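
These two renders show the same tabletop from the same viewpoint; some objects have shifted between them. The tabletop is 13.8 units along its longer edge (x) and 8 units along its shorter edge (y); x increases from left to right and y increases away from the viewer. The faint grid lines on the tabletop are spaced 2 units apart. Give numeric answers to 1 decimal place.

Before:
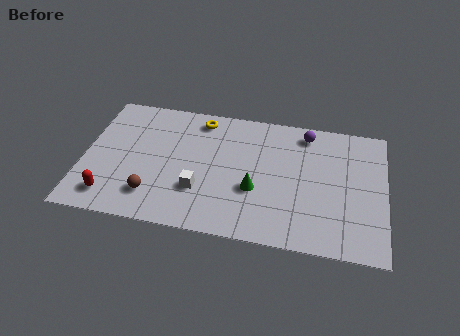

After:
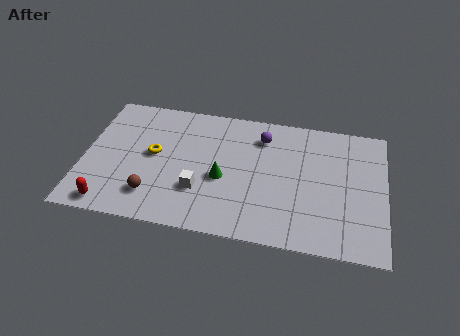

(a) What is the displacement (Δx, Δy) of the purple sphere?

(-2.0, -0.6)

From the two frames, the purple sphere sits at roughly (10.1, 6.9) before and (8.1, 6.3) after.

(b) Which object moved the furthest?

the yellow torus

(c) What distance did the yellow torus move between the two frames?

3.3

From (5.2, 6.9) to (3.2, 4.3), the yellow torus covered √(2.0² + 2.6²) ≈ 3.3 units.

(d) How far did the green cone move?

1.6

The green cone was near (7.9, 3.0) before and (6.4, 3.4) after, so it travelled √(1.5² + 0.4²) ≈ 1.6 units.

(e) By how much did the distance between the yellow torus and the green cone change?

-1.4

The distance was about 4.7 in the first image and 3.3 in the second, so they moved 1.4 units closer together.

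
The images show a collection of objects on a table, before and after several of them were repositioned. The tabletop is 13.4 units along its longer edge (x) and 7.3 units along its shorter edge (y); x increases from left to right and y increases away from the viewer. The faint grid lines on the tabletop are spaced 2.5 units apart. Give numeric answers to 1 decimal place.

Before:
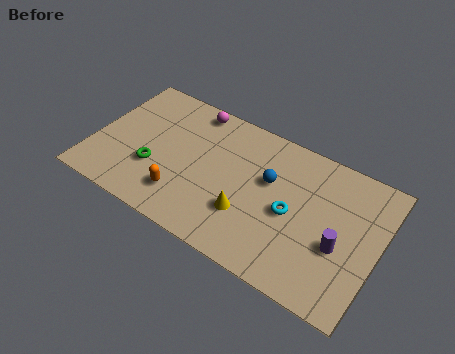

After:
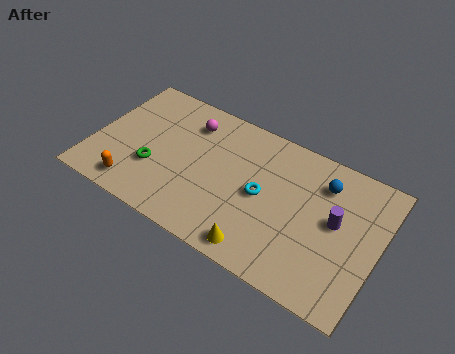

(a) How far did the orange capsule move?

2.3

The orange capsule was near (4.5, 1.7) before and (2.3, 1.1) after, so it travelled √(2.2² + 0.6²) ≈ 2.3 units.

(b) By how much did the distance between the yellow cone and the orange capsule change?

+2.9

The distance was about 3.1 in the first image and 6.0 in the second, so they moved 2.9 units further apart.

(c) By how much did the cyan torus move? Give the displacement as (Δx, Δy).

(-1.4, 0.2)

The cyan torus was at about (9.4, 3.4) and moved to about (8.0, 3.6).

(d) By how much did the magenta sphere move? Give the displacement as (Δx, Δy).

(0.0, -0.8)

The magenta sphere was at about (4.2, 6.5) and moved to about (4.2, 5.7).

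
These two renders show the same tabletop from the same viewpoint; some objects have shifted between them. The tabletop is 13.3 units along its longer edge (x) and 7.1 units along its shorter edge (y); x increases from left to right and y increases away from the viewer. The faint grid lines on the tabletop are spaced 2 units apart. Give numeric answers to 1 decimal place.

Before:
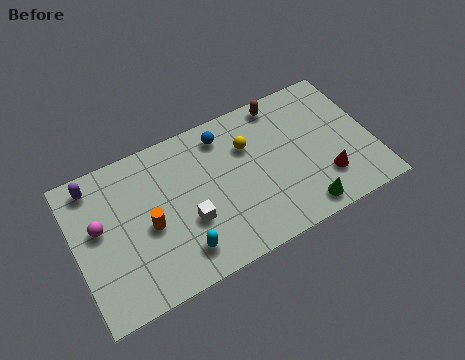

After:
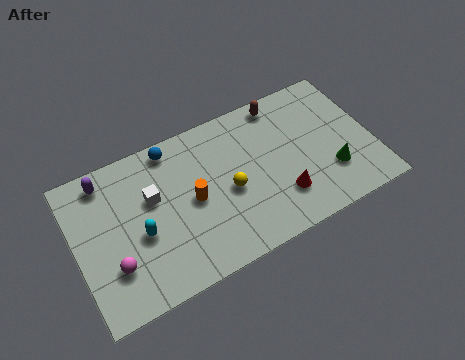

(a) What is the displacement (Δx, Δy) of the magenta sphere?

(0.4, -2.0)

From the two frames, the magenta sphere sits at roughly (1.1, 4.1) before and (1.5, 2.1) after.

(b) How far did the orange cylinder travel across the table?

2.0

From (3.2, 3.2) to (5.2, 3.5), the orange cylinder covered √(2.0² + 0.3²) ≈ 2.0 units.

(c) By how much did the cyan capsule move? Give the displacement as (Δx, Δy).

(-1.6, 1.6)

The cyan capsule started near (4.4, 1.4) and ended near (2.8, 3.0).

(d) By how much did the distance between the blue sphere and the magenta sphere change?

-0.9

They were about 6.1 units apart before and 5.2 after — 0.9 units closer together.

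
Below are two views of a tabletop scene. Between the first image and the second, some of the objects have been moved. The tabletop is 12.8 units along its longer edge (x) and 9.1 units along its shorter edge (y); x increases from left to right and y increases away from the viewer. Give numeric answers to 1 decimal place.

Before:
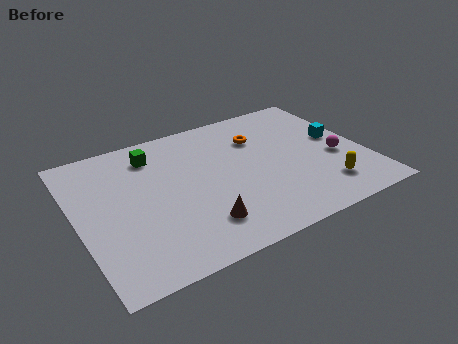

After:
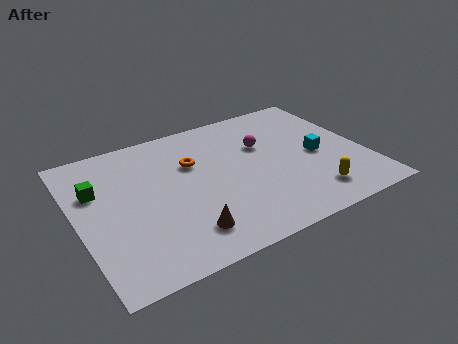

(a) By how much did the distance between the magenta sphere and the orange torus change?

-1.0

Before: roughly 4.2 units apart; after: 3.2. That's 1.0 units closer together.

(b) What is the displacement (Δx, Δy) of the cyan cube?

(-1.1, -0.8)

The cyan cube was at about (11.8, 5.0) and moved to about (10.7, 4.2).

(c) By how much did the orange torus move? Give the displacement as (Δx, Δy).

(-3.1, -0.5)

From the two frames, the orange torus sits at roughly (8.4, 6.5) before and (5.3, 6.0) after.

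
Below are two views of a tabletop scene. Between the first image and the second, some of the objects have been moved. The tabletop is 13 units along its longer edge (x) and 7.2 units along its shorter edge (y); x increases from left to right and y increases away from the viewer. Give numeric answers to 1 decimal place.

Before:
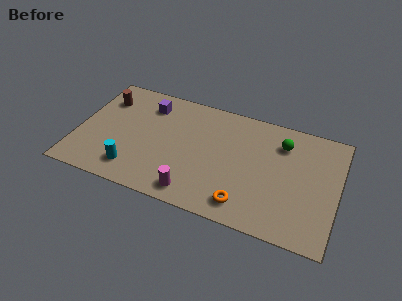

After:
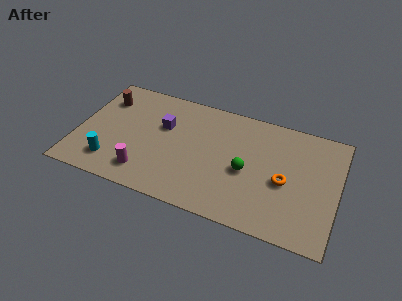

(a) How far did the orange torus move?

2.7

The orange torus moved from about (8.6, 1.2) to (10.4, 3.2), a distance of √(1.8² + 2.0²) ≈ 2.7.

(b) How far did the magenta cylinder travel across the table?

2.5

The magenta cylinder moved from about (6.1, 1.0) to (3.6, 1.4), a distance of √(2.5² + 0.4²) ≈ 2.5.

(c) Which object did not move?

the brown cylinder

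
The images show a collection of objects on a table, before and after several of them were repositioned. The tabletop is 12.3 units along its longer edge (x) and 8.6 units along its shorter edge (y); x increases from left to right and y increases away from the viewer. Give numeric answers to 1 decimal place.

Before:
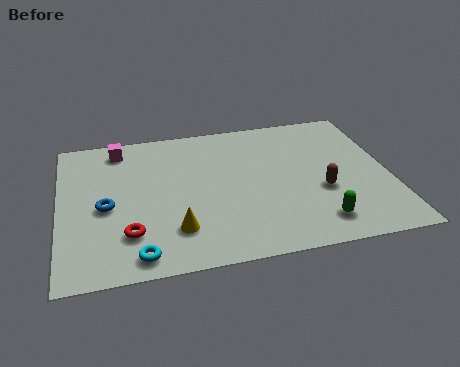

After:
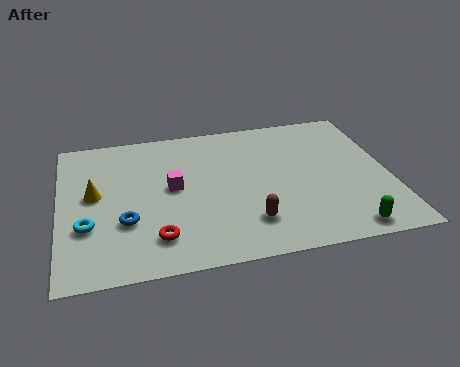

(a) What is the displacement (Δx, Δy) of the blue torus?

(0.7, -1.0)

The blue torus was at about (1.7, 3.9) and moved to about (2.4, 2.9).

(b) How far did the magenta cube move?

3.4

From (2.3, 7.4) to (4.2, 4.6), the magenta cube covered √(1.9² + 2.8²) ≈ 3.4 units.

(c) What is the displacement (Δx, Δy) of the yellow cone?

(-2.9, 2.6)

The yellow cone was at about (4.2, 2.1) and moved to about (1.3, 4.7).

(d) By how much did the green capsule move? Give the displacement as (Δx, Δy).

(1.0, -0.6)

The green capsule was at about (9.4, 1.5) and moved to about (10.4, 0.9).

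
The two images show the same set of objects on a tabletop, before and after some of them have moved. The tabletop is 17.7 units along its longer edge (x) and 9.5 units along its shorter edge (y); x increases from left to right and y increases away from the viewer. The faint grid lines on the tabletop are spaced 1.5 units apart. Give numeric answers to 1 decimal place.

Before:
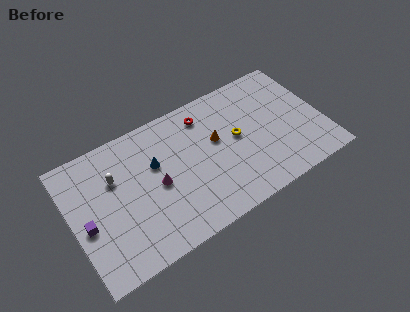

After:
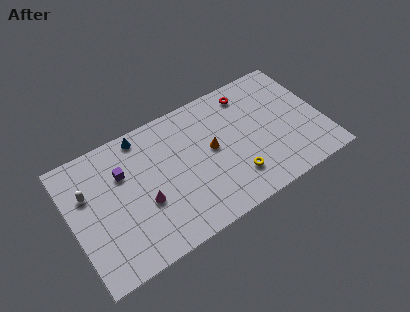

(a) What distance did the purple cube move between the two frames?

3.8

From (0.9, 4.1) to (3.8, 6.5), the purple cube covered √(2.9² + 2.4²) ≈ 3.8 units.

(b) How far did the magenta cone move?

1.3

The magenta cone moved from about (5.9, 4.5) to (4.9, 3.7), a distance of √(1.0² + 0.8²) ≈ 1.3.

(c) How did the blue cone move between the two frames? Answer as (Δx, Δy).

(-0.6, 2.5)

From the two frames, the blue cone sits at roughly (6.0, 6.0) before and (5.4, 8.5) after.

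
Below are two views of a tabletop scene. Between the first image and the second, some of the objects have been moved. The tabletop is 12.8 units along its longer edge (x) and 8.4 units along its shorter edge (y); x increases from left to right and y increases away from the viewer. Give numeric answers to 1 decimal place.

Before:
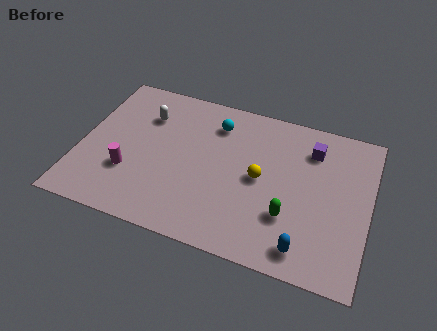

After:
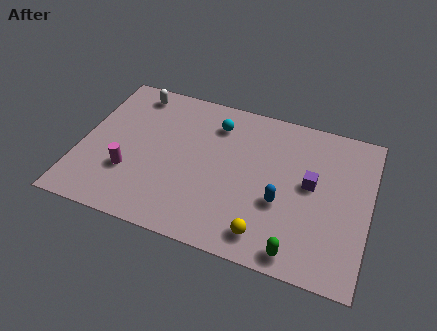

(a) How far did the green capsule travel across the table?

1.8

The green capsule moved from about (9.4, 2.6) to (9.9, 0.9), a distance of √(0.5² + 1.7²) ≈ 1.8.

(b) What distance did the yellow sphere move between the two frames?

2.9

The yellow sphere moved from about (8.0, 4.2) to (8.5, 1.3), a distance of √(0.5² + 2.9²) ≈ 2.9.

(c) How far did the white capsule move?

1.4

The white capsule moved from about (2.7, 6.1) to (2.0, 7.3), a distance of √(0.7² + 1.2²) ≈ 1.4.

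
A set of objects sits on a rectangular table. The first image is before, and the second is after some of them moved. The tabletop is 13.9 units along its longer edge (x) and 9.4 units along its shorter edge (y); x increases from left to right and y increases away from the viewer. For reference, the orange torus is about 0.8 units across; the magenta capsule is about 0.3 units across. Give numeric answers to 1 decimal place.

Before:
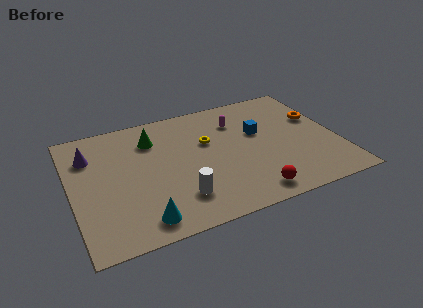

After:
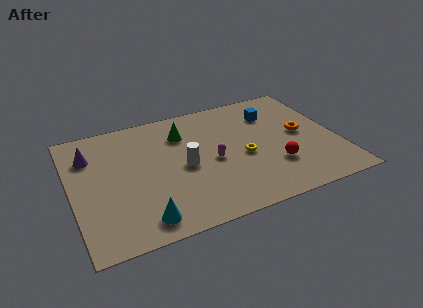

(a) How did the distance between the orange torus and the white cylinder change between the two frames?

-2.3

The distance was about 8.6 in the first image and 6.3 in the second, so they moved 2.3 units closer together.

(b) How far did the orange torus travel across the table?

1.4

From (13.1, 5.9) to (12.1, 4.9), the orange torus covered √(1.0² + 1.0²) ≈ 1.4 units.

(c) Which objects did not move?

the cyan cone and the purple cone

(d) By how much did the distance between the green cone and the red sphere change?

-1.3

Before: roughly 7.4 units apart; after: 6.1. That's 1.3 units closer together.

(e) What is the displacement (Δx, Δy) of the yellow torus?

(1.7, -1.8)

The yellow torus started near (7.2, 5.9) and ended near (8.9, 4.1).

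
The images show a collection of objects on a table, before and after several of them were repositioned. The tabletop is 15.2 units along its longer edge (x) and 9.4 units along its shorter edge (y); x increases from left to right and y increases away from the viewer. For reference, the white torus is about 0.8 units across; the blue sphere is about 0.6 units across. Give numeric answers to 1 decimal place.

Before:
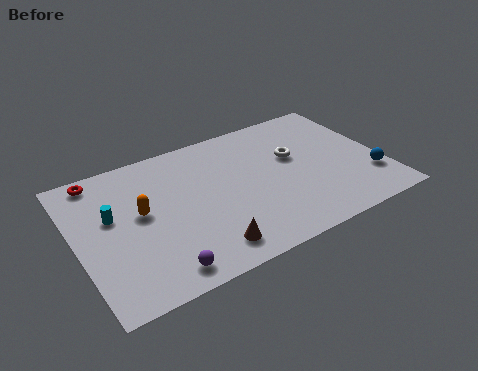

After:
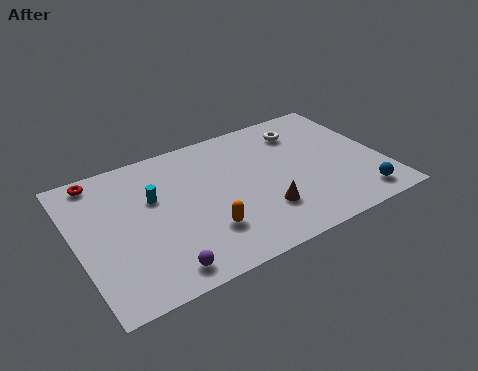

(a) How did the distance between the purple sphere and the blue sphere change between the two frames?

-0.9

The distance was about 10.9 in the first image and 10.0 in the second, so they moved 0.9 units closer together.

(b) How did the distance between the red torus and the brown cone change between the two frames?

+1.2

The distance was about 8.2 in the first image and 9.4 in the second, so they moved 1.2 units further apart.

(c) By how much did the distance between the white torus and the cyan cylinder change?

-1.3

The distance was about 9.2 in the first image and 7.9 in the second, so they moved 1.3 units closer together.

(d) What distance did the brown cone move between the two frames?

3.2

From (5.9, 1.5) to (8.9, 2.6), the brown cone covered √(3.0² + 1.1²) ≈ 3.2 units.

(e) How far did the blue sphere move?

1.4

The blue sphere was near (14.4, 2.6) before and (13.6, 1.4) after, so it travelled √(0.8² + 1.2²) ≈ 1.4 units.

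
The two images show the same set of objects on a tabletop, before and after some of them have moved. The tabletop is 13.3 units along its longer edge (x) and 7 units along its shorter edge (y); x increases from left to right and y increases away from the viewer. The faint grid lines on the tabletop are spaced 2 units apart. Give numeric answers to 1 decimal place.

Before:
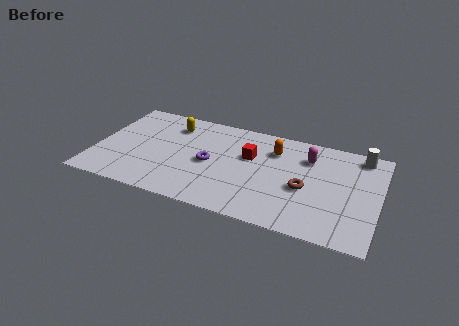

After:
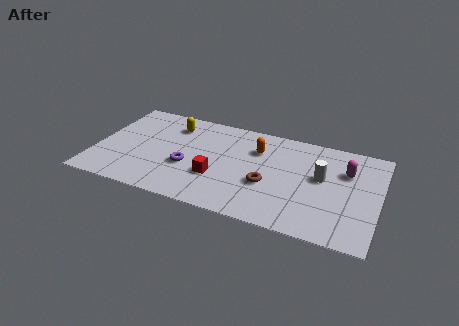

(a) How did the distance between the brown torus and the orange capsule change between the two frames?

-0.3

The distance was about 2.7 in the first image and 2.4 in the second, so they moved 0.3 units closer together.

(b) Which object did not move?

the yellow capsule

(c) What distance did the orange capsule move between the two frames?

0.8

The orange capsule was near (8.3, 5.2) before and (7.5, 5.0) after, so it travelled √(0.8² + 0.2²) ≈ 0.8 units.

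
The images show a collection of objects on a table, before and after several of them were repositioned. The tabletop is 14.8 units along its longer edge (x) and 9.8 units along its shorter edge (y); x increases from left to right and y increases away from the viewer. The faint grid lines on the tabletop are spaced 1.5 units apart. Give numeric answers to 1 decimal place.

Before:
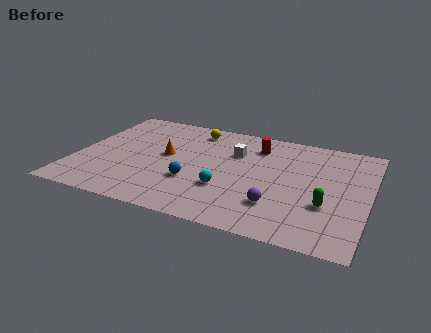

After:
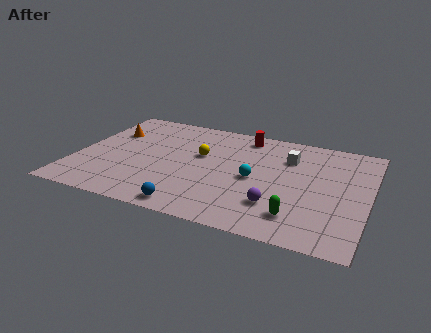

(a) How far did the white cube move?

2.7

The white cube moved from about (7.9, 6.7) to (10.6, 7.1), a distance of √(2.7² + 0.4²) ≈ 2.7.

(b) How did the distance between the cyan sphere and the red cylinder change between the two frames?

-0.6

Before: roughly 4.6 units apart; after: 4.0. That's 0.6 units closer together.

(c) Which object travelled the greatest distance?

the orange cone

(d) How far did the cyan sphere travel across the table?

1.9

The cyan sphere moved from about (7.8, 3.2) to (9.1, 4.6), a distance of √(1.3² + 1.4²) ≈ 1.9.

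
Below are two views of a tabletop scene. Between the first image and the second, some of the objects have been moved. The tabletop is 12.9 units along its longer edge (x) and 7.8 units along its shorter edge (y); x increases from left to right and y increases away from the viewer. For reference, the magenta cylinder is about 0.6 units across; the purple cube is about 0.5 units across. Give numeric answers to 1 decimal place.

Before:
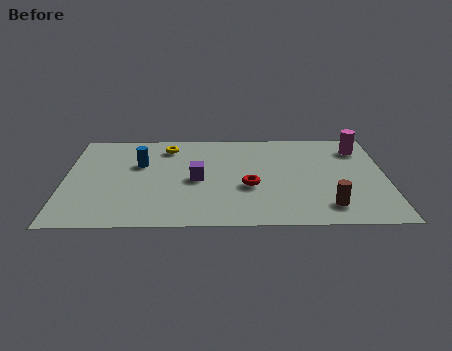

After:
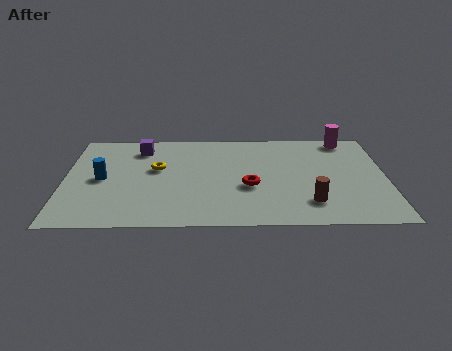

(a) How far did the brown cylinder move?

0.8

The brown cylinder moved from about (10.5, 1.5) to (9.8, 1.8), a distance of √(0.7² + 0.3²) ≈ 0.8.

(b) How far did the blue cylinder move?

1.9

The blue cylinder was near (3.0, 5.0) before and (1.5, 3.8) after, so it travelled √(1.5² + 1.2²) ≈ 1.9 units.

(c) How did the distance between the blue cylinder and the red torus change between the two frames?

+1.1

Before: roughly 4.8 units apart; after: 5.9. That's 1.1 units further apart.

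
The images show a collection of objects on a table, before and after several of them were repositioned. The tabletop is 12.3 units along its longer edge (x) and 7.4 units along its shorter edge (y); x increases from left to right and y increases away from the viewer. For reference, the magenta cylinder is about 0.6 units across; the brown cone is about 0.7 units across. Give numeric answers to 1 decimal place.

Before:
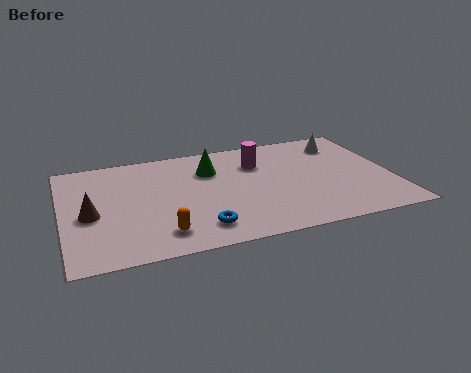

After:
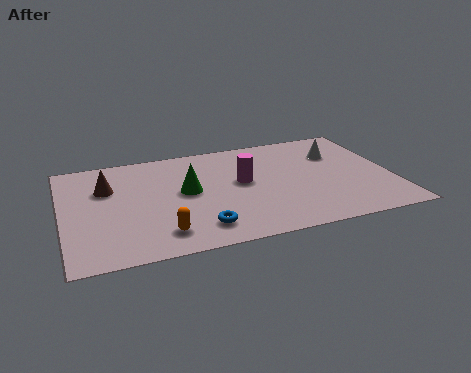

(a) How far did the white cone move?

0.8

The white cone moved from about (10.7, 5.9) to (10.4, 5.2), a distance of √(0.3² + 0.7²) ≈ 0.8.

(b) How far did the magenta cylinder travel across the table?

1.4

The magenta cylinder was near (7.4, 5.3) before and (6.7, 4.1) after, so it travelled √(0.7² + 1.2²) ≈ 1.4 units.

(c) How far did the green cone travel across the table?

1.6

The green cone was near (5.6, 5.3) before and (4.6, 4.0) after, so it travelled √(1.0² + 1.3²) ≈ 1.6 units.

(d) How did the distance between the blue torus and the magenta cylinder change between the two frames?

-1.4

Before: roughly 4.6 units apart; after: 3.2. That's 1.4 units closer together.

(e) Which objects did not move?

the orange capsule and the blue torus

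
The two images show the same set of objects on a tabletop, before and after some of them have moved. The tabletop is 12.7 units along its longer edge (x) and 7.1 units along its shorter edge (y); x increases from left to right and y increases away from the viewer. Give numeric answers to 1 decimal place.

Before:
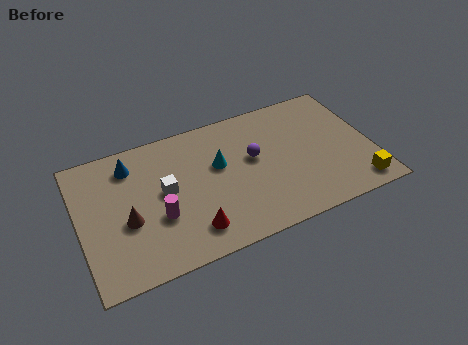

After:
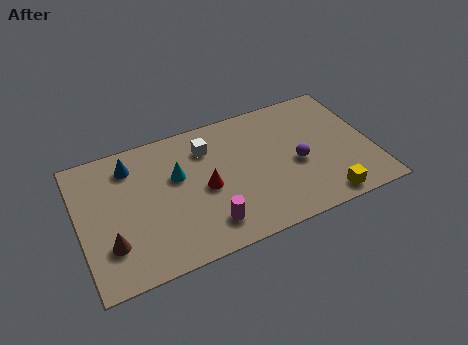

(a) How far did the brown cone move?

1.2

From (2.0, 2.9) to (1.2, 2.0), the brown cone covered √(0.8² + 0.9²) ≈ 1.2 units.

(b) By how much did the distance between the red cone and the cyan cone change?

-1.7

They were about 3.3 units apart before and 1.6 after — 1.7 units closer together.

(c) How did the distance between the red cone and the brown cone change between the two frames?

+1.4

They were about 3.0 units apart before and 4.4 after — 1.4 units further apart.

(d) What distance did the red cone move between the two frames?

2.1

The red cone moved from about (4.6, 1.4) to (5.4, 3.3), a distance of √(0.8² + 1.9²) ≈ 2.1.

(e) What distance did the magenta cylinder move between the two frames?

2.3

The magenta cylinder was near (3.3, 2.6) before and (5.3, 1.4) after, so it travelled √(2.0² + 1.2²) ≈ 2.3 units.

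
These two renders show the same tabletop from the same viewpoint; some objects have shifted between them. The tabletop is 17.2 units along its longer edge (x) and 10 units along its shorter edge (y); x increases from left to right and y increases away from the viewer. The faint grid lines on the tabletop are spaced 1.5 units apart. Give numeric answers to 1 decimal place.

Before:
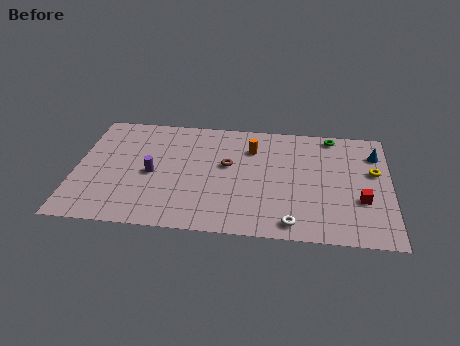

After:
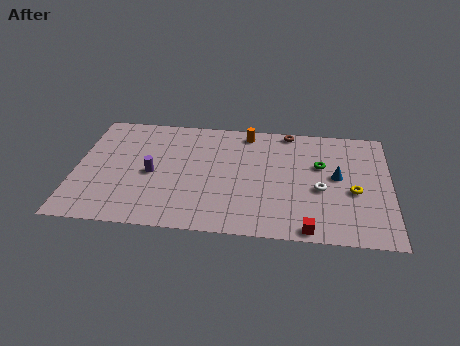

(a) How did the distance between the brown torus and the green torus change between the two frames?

-3.1

The distance was about 6.5 in the first image and 3.4 in the second, so they moved 3.1 units closer together.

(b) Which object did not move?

the purple cylinder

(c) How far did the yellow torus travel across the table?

2.1

The yellow torus was near (16.3, 6.0) before and (15.2, 4.2) after, so it travelled √(1.1² + 1.8²) ≈ 2.1 units.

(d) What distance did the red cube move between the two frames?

3.9

From (15.6, 3.5) to (12.8, 0.8), the red cube covered √(2.8² + 2.7²) ≈ 3.9 units.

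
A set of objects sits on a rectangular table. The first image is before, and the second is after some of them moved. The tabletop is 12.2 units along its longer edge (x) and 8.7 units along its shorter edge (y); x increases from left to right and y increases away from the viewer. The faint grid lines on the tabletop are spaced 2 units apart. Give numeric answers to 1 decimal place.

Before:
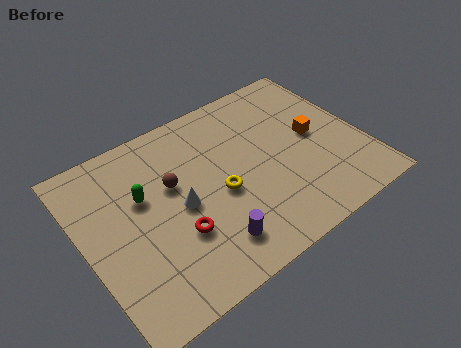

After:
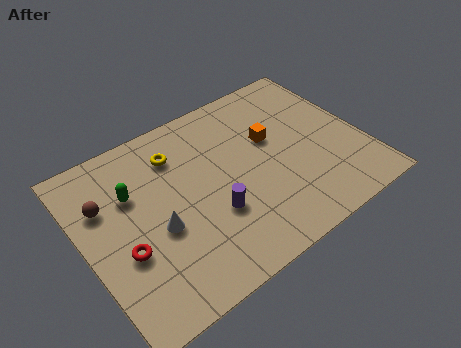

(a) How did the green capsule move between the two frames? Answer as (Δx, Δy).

(-0.4, 0.4)

The green capsule started near (2.7, 5.4) and ended near (2.3, 5.8).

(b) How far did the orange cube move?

2.0

From (10.2, 4.5) to (8.4, 5.3), the orange cube covered √(1.8² + 0.8²) ≈ 2.0 units.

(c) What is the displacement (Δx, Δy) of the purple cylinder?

(0.4, 1.3)

The purple cylinder was at about (4.9, 1.7) and moved to about (5.3, 3.0).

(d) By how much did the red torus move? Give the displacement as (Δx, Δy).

(-2.2, 0.4)

The red torus started near (3.7, 2.9) and ended near (1.5, 3.3).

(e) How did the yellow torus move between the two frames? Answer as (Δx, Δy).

(-1.4, 2.9)

From the two frames, the yellow torus sits at roughly (5.8, 3.8) before and (4.4, 6.7) after.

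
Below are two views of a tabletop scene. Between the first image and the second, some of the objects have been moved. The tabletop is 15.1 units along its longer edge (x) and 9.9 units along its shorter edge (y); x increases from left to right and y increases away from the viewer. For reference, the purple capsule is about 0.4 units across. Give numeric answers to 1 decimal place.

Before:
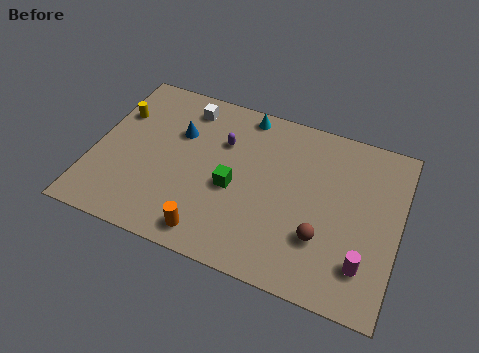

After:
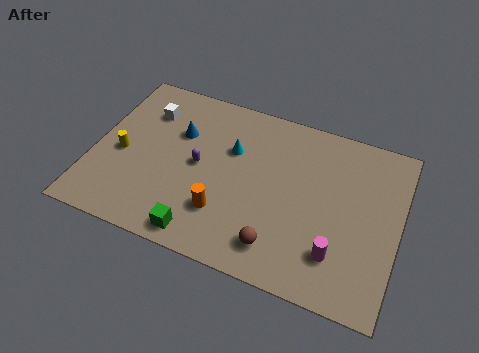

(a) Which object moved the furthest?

the green cube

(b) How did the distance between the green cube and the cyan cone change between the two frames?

+0.9

They were about 4.6 units apart before and 5.5 after — 0.9 units further apart.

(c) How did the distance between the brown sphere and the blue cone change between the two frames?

-1.0

The distance was about 8.3 in the first image and 7.3 in the second, so they moved 1.0 units closer together.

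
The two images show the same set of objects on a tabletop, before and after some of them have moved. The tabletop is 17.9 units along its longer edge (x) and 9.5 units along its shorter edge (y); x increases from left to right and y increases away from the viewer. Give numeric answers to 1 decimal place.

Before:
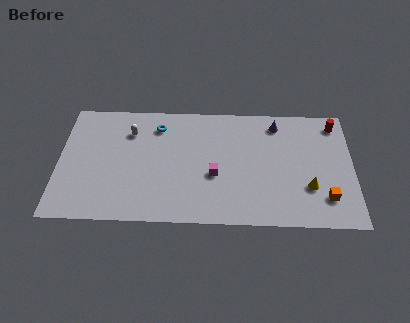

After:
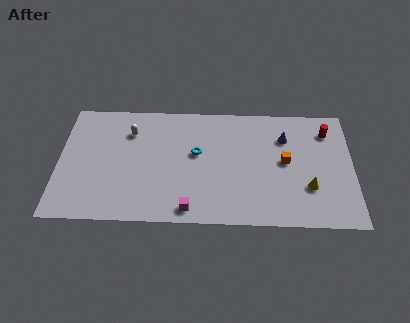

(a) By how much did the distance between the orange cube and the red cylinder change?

-2.3

Before: roughly 5.9 units apart; after: 3.6. That's 2.3 units closer together.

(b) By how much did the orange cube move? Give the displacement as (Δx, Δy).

(-2.4, 2.8)

The orange cube started near (16.2, 2.2) and ended near (13.8, 5.0).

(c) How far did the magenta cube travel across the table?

3.1

The magenta cube was near (9.5, 3.8) before and (8.0, 1.1) after, so it travelled √(1.5² + 2.7²) ≈ 3.1 units.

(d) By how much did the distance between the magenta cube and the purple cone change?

+2.5

Before: roughly 5.7 units apart; after: 8.2. That's 2.5 units further apart.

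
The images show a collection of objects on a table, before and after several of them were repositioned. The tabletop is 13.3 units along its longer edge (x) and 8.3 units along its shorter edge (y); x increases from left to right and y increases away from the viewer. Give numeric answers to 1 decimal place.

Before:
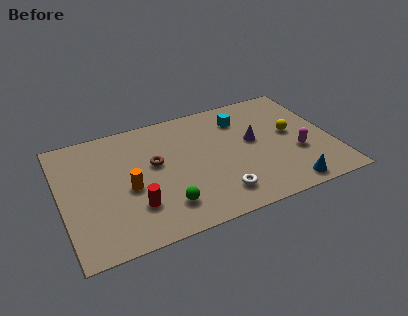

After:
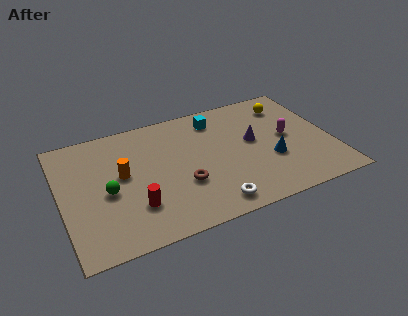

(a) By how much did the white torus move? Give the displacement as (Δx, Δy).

(-0.4, -0.5)

The white torus started near (7.4, 1.6) and ended near (7.0, 1.1).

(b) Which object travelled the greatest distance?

the green sphere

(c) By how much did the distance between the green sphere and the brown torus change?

+0.7

Before: roughly 3.0 units apart; after: 3.7. That's 0.7 units further apart.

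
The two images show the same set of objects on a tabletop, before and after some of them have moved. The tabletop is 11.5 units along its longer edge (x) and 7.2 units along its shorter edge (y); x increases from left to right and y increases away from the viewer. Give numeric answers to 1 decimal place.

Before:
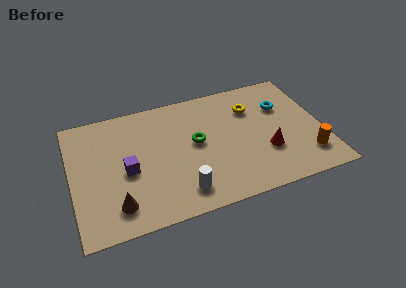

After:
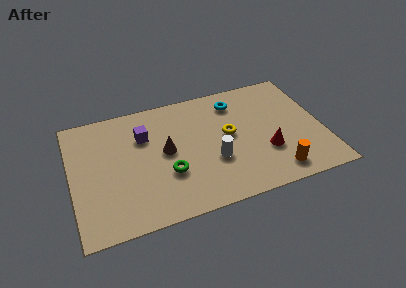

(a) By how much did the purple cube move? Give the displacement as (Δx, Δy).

(0.9, 1.8)

The purple cube was at about (2.5, 3.2) and moved to about (3.4, 5.0).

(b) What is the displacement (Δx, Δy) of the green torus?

(-1.4, -1.4)

The green torus started near (5.7, 3.9) and ended near (4.3, 2.5).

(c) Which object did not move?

the red cone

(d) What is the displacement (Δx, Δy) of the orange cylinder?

(-1.5, -0.5)

The orange cylinder started near (10.6, 1.6) and ended near (9.1, 1.1).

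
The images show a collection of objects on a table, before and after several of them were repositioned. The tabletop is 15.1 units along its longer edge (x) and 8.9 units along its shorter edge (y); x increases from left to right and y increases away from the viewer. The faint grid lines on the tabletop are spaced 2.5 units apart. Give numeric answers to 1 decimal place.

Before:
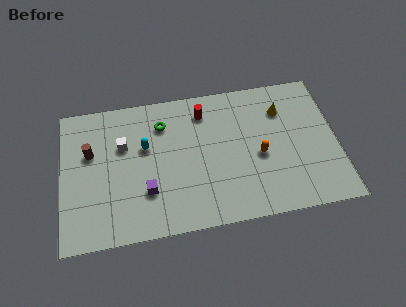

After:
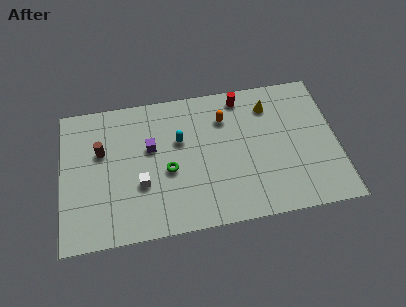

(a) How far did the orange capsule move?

3.2

From (10.8, 3.9) to (9.0, 6.6), the orange capsule covered √(1.8² + 2.7²) ≈ 3.2 units.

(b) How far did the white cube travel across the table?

2.8

The white cube was near (3.4, 5.8) before and (4.3, 3.2) after, so it travelled √(0.9² + 2.6²) ≈ 2.8 units.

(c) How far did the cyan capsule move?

1.9

The cyan capsule moved from about (4.6, 5.5) to (6.5, 5.6), a distance of √(1.9² + 0.1²) ≈ 1.9.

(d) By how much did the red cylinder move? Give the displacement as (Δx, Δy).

(2.1, 0.6)

The red cylinder started near (7.9, 7.2) and ended near (10.0, 7.8).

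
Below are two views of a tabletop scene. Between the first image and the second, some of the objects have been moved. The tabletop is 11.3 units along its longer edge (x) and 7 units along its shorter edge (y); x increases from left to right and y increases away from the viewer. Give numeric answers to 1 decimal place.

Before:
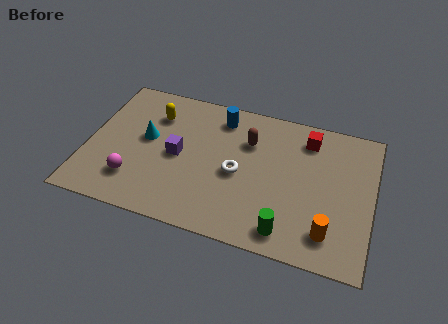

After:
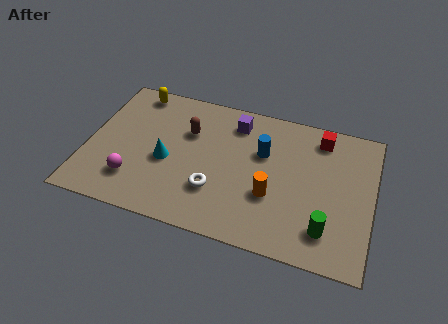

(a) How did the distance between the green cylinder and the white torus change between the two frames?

+1.4

They were about 3.0 units apart before and 4.4 after — 1.4 units further apart.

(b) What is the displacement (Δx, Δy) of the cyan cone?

(0.9, -0.9)

The cyan cone was at about (2.3, 3.9) and moved to about (3.2, 3.0).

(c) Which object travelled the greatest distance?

the purple cube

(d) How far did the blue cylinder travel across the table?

2.2

The blue cylinder moved from about (5.1, 5.8) to (6.9, 4.5), a distance of √(1.8² + 1.3²) ≈ 2.2.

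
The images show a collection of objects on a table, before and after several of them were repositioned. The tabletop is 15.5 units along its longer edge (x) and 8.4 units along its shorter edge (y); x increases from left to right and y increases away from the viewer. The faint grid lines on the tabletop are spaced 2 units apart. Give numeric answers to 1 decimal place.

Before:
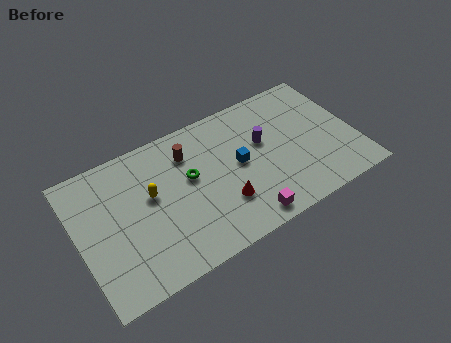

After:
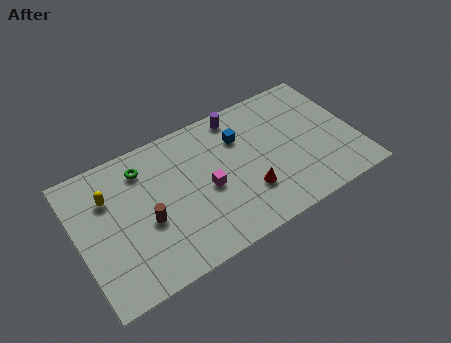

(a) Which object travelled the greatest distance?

the brown cylinder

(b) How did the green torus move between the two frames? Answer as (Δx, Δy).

(-2.4, 1.8)

The green torus was at about (6.3, 4.9) and moved to about (3.9, 6.7).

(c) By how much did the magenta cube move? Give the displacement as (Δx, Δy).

(-1.7, 2.8)

The magenta cube started near (8.8, 1.0) and ended near (7.1, 3.8).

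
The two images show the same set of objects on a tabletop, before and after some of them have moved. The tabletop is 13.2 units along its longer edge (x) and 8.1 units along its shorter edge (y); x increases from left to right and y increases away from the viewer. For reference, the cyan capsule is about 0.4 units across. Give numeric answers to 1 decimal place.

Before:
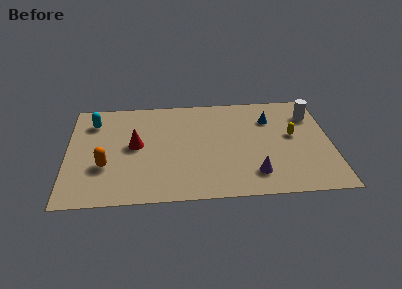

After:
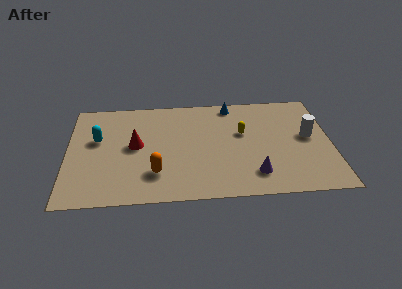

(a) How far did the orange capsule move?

2.6

The orange capsule moved from about (1.9, 2.8) to (4.4, 2.1), a distance of √(2.5² + 0.7²) ≈ 2.6.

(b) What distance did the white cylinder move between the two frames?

1.7

From (12.3, 6.1) to (12.1, 4.4), the white cylinder covered √(0.2² + 1.7²) ≈ 1.7 units.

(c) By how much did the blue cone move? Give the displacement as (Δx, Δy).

(-1.9, 1.3)

From the two frames, the blue cone sits at roughly (10.2, 5.9) before and (8.3, 7.2) after.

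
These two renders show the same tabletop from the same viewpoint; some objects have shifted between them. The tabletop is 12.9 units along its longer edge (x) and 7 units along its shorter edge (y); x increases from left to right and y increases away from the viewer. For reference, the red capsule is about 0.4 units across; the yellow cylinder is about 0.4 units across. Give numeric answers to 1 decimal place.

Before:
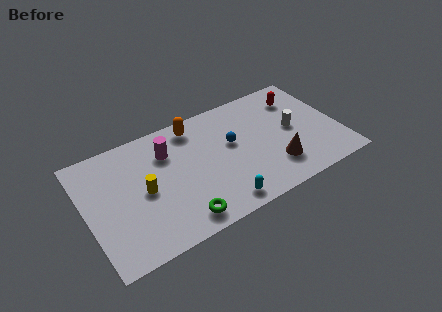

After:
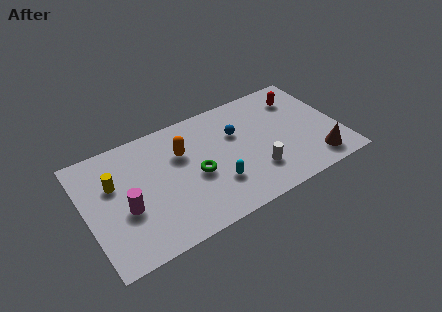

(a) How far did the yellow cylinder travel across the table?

1.8

From (2.9, 3.4) to (1.5, 4.5), the yellow cylinder covered √(1.4² + 1.1²) ≈ 1.8 units.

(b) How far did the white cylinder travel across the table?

2.8

The white cylinder was near (10.6, 3.6) before and (8.4, 1.9) after, so it travelled √(2.2² + 1.7²) ≈ 2.8 units.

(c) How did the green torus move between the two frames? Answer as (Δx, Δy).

(1.1, 2.1)

The green torus started near (4.4, 1.0) and ended near (5.5, 3.1).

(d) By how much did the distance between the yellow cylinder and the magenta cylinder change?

-0.5

They were about 2.2 units apart before and 1.7 after — 0.5 units closer together.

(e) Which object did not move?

the red capsule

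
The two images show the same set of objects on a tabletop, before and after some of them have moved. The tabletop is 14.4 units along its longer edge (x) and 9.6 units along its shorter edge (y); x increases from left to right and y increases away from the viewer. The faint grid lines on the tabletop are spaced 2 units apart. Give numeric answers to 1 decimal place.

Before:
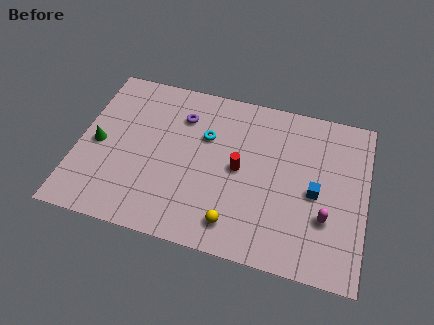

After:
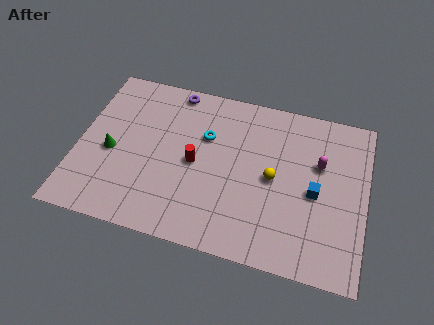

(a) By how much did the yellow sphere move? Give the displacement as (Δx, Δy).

(1.7, 3.1)

From the two frames, the yellow sphere sits at roughly (8.1, 1.6) before and (9.8, 4.7) after.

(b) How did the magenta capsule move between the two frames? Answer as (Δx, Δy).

(-0.5, 3.0)

From the two frames, the magenta capsule sits at roughly (12.5, 3.1) before and (12.0, 6.1) after.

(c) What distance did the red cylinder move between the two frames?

2.2

From (8.1, 4.8) to (5.9, 4.6), the red cylinder covered √(2.2² + 0.2²) ≈ 2.2 units.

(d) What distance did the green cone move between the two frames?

0.8

The green cone moved from about (1.0, 4.5) to (1.7, 4.2), a distance of √(0.7² + 0.3²) ≈ 0.8.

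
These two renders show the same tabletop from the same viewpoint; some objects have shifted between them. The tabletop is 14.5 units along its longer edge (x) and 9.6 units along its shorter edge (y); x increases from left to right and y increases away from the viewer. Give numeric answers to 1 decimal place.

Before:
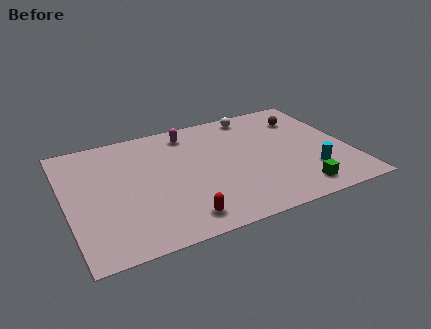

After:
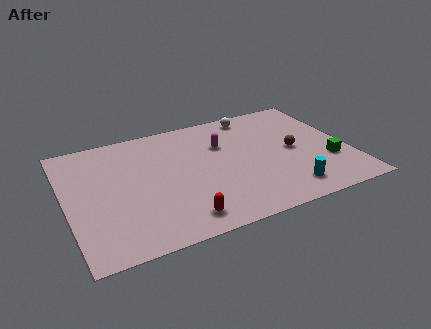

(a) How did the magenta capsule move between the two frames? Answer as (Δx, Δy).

(1.6, -1.6)

From the two frames, the magenta capsule sits at roughly (6.6, 8.1) before and (8.2, 6.5) after.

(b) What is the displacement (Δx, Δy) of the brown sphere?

(-0.9, -2.6)

From the two frames, the brown sphere sits at roughly (12.6, 7.3) before and (11.7, 4.7) after.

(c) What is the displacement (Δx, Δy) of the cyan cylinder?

(-1.4, -1.0)

The cyan cylinder was at about (12.3, 2.6) and moved to about (10.9, 1.6).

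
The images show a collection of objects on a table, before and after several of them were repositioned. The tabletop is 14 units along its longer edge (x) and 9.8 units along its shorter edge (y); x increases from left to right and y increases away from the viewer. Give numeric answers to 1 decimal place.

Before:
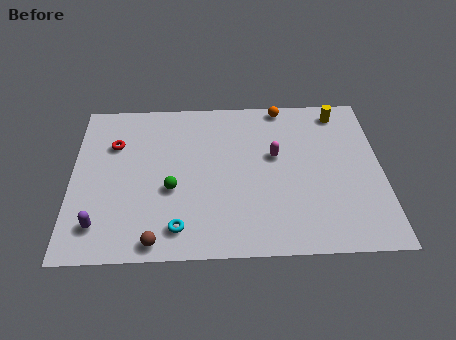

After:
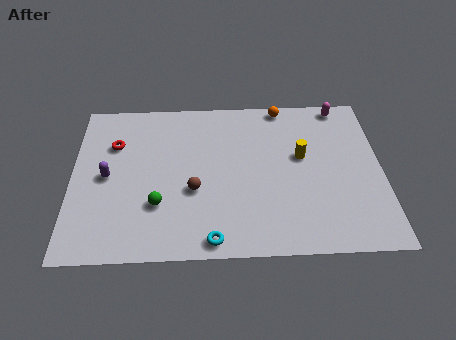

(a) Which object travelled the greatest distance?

the magenta capsule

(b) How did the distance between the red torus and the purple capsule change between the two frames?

-2.9

Before: roughly 4.9 units apart; after: 2.0. That's 2.9 units closer together.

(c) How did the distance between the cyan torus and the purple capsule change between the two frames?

+2.6

The distance was about 3.5 in the first image and 6.1 in the second, so they moved 2.6 units further apart.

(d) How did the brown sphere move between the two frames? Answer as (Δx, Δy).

(1.7, 2.9)

The brown sphere started near (3.8, 0.9) and ended near (5.5, 3.8).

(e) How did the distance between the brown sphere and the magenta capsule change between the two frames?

+1.2

They were about 7.3 units apart before and 8.5 after — 1.2 units further apart.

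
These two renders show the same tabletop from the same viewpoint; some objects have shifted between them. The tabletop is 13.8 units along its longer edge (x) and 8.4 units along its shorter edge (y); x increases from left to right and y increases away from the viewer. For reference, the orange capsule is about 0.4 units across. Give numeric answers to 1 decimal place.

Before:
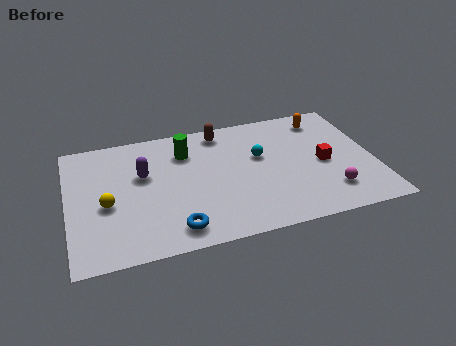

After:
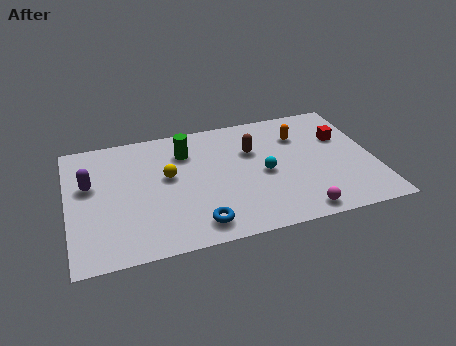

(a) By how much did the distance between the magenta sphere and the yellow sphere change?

-3.2

Before: roughly 10.0 units apart; after: 6.8. That's 3.2 units closer together.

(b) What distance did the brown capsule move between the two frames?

2.1

The brown capsule moved from about (7.1, 7.3) to (8.4, 5.6), a distance of √(1.3² + 1.7²) ≈ 2.1.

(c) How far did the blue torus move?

1.0

The blue torus moved from about (4.6, 1.3) to (5.6, 1.3), a distance of √(1.0² + 0.0²) ≈ 1.0.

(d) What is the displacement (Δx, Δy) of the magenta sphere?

(-1.5, -1.0)

The magenta sphere was at about (11.6, 1.9) and moved to about (10.1, 0.9).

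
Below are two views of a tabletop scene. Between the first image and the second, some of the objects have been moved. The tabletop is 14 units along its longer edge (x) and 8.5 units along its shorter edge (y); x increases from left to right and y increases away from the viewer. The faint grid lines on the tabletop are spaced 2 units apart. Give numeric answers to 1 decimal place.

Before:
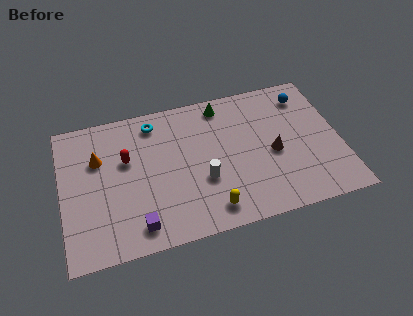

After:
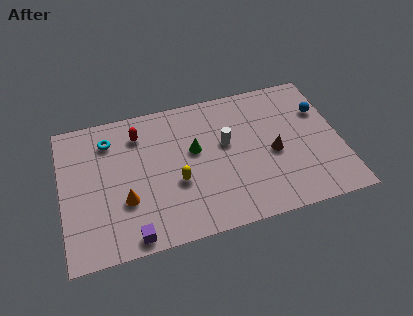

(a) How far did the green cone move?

2.9

The green cone was near (8.3, 7.4) before and (6.7, 5.0) after, so it travelled √(1.6² + 2.4²) ≈ 2.9 units.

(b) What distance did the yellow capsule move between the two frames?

2.5

The yellow capsule moved from about (7.2, 1.3) to (5.7, 3.3), a distance of √(1.5² + 2.0²) ≈ 2.5.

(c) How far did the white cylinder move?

2.3

The white cylinder moved from about (7.0, 3.1) to (8.3, 5.0), a distance of √(1.3² + 1.9²) ≈ 2.3.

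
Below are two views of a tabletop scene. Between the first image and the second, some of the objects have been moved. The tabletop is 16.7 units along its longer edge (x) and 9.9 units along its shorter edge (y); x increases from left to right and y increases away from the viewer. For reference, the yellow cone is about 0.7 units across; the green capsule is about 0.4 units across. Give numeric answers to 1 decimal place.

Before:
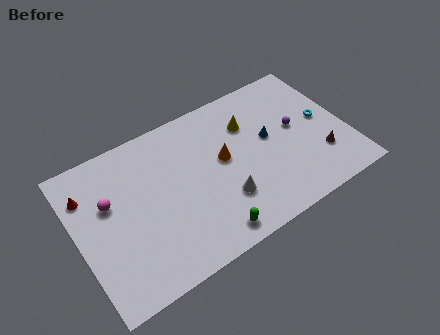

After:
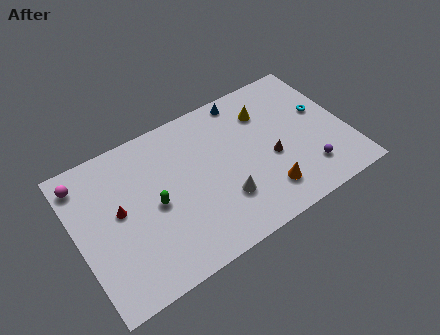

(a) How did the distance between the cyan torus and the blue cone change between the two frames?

+2.0

They were about 3.4 units apart before and 5.4 after — 2.0 units further apart.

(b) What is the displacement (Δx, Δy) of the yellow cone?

(1.1, 0.3)

The yellow cone was at about (11.0, 7.1) and moved to about (12.1, 7.4).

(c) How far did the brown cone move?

3.2

The brown cone moved from about (14.8, 2.8) to (11.9, 4.1), a distance of √(2.9² + 1.3²) ≈ 3.2.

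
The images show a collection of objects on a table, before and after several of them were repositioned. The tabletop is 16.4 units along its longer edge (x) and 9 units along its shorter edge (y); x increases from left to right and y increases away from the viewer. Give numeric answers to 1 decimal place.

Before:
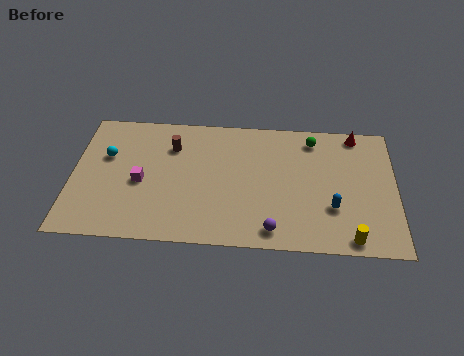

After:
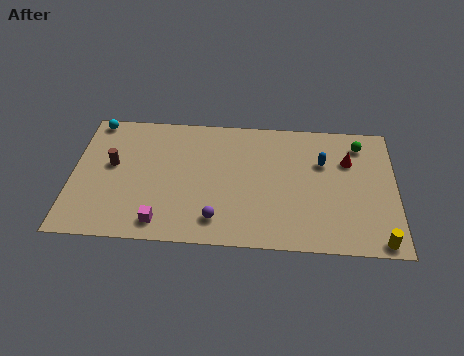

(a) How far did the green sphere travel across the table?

2.4

The green sphere moved from about (12.2, 7.6) to (14.6, 7.4), a distance of √(2.4² + 0.2²) ≈ 2.4.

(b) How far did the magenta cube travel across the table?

2.9

The magenta cube moved from about (3.5, 4.0) to (4.6, 1.3), a distance of √(1.1² + 2.7²) ≈ 2.9.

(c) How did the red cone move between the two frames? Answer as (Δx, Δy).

(-0.4, -1.9)

The red cone started near (14.4, 8.1) and ended near (14.0, 6.2).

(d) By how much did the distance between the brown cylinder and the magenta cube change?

+1.6

Before: roughly 3.0 units apart; after: 4.6. That's 1.6 units further apart.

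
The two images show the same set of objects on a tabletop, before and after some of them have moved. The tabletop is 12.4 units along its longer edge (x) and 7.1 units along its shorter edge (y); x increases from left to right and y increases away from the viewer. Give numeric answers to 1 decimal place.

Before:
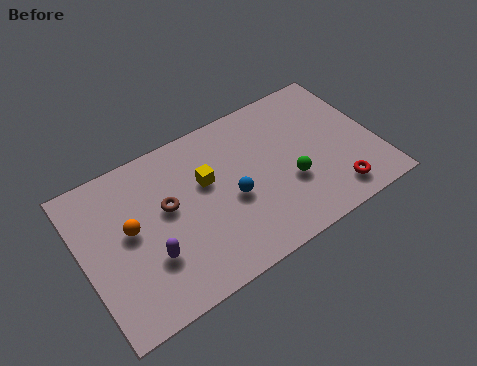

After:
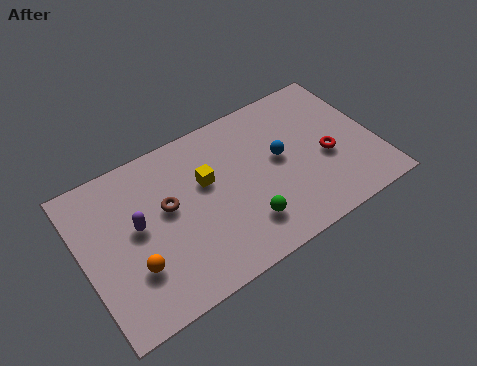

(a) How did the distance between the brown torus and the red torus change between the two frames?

-0.5

They were about 7.3 units apart before and 6.8 after — 0.5 units closer together.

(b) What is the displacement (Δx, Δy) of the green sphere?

(-2.1, -0.9)

The green sphere was at about (8.6, 2.6) and moved to about (6.5, 1.7).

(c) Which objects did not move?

the brown torus and the yellow cube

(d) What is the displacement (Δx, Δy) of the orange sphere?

(-0.1, -1.7)

The orange sphere started near (2.0, 3.9) and ended near (1.9, 2.2).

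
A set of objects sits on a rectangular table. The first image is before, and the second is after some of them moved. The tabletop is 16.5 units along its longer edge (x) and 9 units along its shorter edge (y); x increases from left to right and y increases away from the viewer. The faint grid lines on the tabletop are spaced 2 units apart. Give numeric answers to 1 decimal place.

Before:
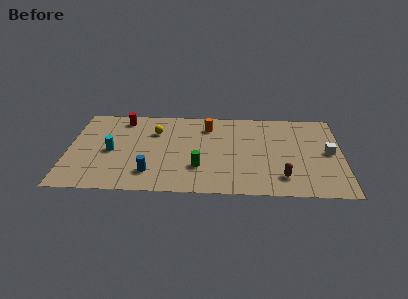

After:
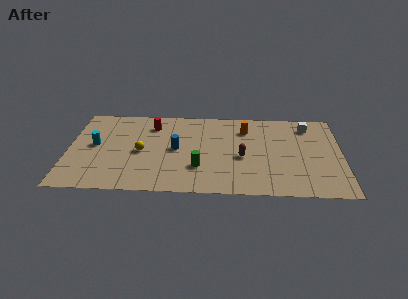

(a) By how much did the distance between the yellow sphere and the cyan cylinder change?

-0.5

The distance was about 3.4 in the first image and 2.9 in the second, so they moved 0.5 units closer together.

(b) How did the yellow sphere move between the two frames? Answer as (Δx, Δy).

(-0.8, -2.2)

The yellow sphere started near (5.2, 6.4) and ended near (4.4, 4.2).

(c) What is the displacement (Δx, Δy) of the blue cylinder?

(1.5, 2.6)

From the two frames, the blue cylinder sits at roughly (5.0, 2.0) before and (6.5, 4.6) after.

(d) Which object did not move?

the green cylinder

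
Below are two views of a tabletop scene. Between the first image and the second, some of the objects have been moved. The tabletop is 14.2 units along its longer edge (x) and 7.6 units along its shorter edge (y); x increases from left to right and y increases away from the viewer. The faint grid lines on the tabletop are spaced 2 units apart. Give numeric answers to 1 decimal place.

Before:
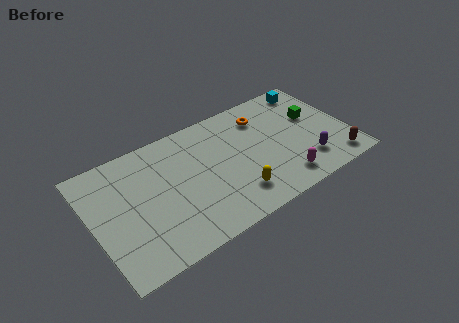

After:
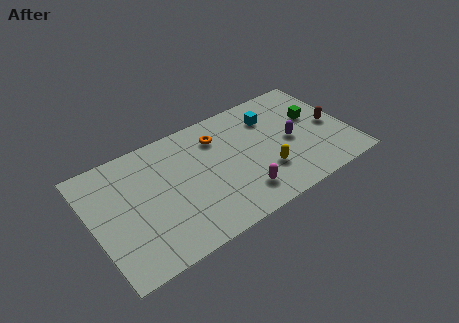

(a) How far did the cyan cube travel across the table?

2.8

From (12.8, 6.6) to (10.2, 5.7), the cyan cube covered √(2.6² + 0.9²) ≈ 2.8 units.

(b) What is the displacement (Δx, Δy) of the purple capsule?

(-0.6, 1.8)

The purple capsule was at about (11.6, 1.8) and moved to about (11.0, 3.6).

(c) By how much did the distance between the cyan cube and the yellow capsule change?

-3.7

They were about 7.2 units apart before and 3.5 after — 3.7 units closer together.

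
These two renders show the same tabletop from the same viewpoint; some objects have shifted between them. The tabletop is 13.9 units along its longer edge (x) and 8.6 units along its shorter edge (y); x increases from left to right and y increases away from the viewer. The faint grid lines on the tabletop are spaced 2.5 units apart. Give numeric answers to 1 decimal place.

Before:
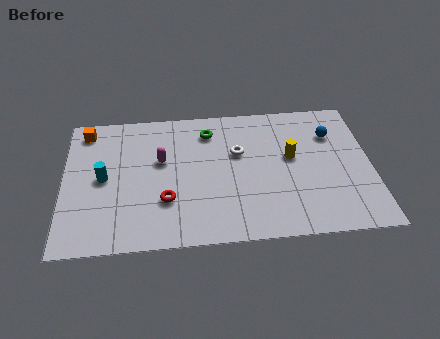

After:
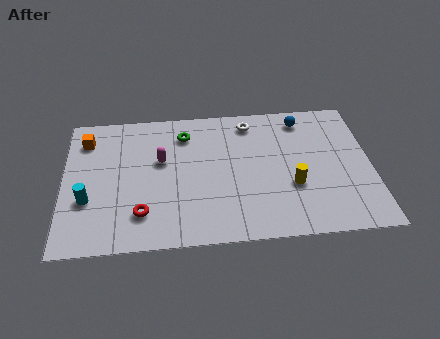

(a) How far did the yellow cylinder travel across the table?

1.8

From (10.3, 4.9) to (10.3, 3.1), the yellow cylinder covered √(0.0² + 1.8²) ≈ 1.8 units.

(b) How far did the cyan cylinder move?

1.5

From (1.8, 4.3) to (1.1, 3.0), the cyan cylinder covered √(0.7² + 1.3²) ≈ 1.5 units.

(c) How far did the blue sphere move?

1.7

The blue sphere moved from about (12.2, 6.2) to (10.9, 7.3), a distance of √(1.3² + 1.1²) ≈ 1.7.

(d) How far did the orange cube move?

0.6

From (1.0, 7.4) to (1.0, 6.8), the orange cube covered √(0.0² + 0.6²) ≈ 0.6 units.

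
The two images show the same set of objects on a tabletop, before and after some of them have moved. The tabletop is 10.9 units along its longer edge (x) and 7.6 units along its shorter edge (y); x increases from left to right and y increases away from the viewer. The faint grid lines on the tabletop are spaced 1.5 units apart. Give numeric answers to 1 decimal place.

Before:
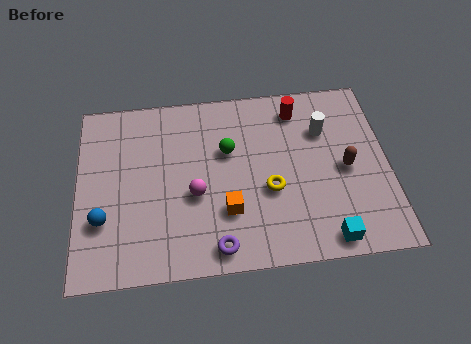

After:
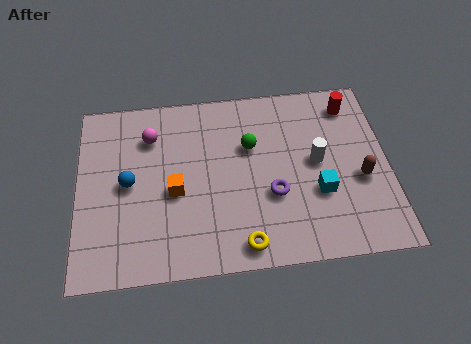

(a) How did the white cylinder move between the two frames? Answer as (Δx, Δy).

(-0.3, -1.3)

The white cylinder started near (8.7, 5.3) and ended near (8.4, 4.0).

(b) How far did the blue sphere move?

1.7

From (0.9, 2.4) to (1.8, 3.8), the blue sphere covered √(0.9² + 1.4²) ≈ 1.7 units.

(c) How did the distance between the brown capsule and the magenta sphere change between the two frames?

+2.4

Before: roughly 5.3 units apart; after: 7.7. That's 2.4 units further apart.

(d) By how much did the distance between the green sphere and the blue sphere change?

-0.6

The distance was about 5.0 in the first image and 4.4 in the second, so they moved 0.6 units closer together.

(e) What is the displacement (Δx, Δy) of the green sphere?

(0.8, 0.1)

The green sphere was at about (5.3, 4.8) and moved to about (6.1, 4.9).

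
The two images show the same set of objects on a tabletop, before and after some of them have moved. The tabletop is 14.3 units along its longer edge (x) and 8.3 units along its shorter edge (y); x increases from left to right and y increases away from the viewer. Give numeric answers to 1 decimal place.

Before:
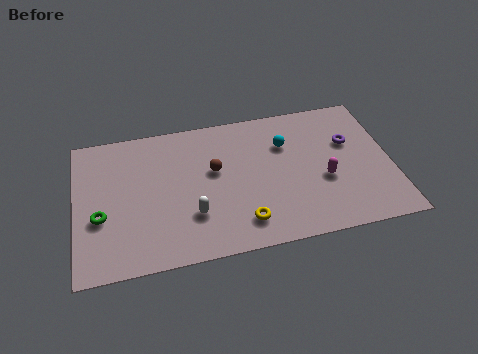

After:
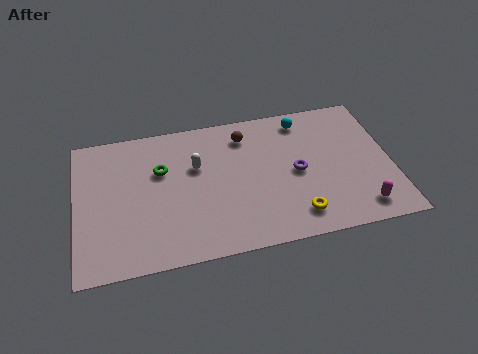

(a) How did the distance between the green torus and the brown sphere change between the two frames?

-1.4

They were about 5.5 units apart before and 4.1 after — 1.4 units closer together.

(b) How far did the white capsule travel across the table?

2.8

The white capsule moved from about (5.2, 2.5) to (5.5, 5.3), a distance of √(0.3² + 2.8²) ≈ 2.8.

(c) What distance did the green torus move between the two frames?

3.6

The green torus moved from about (1.1, 3.2) to (3.9, 5.4), a distance of √(2.8² + 2.2²) ≈ 3.6.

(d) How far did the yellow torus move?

2.4

From (7.4, 1.6) to (9.8, 1.5), the yellow torus covered √(2.4² + 0.1²) ≈ 2.4 units.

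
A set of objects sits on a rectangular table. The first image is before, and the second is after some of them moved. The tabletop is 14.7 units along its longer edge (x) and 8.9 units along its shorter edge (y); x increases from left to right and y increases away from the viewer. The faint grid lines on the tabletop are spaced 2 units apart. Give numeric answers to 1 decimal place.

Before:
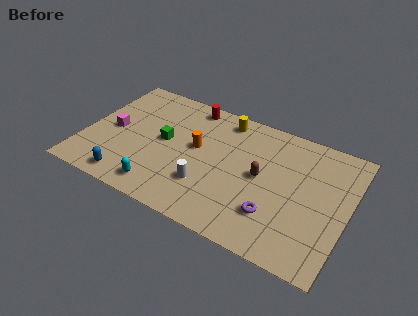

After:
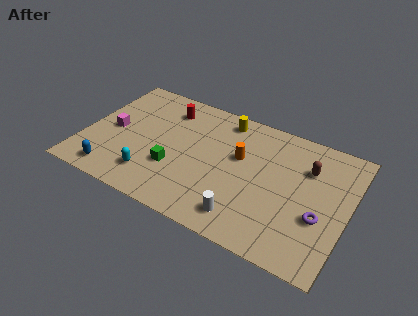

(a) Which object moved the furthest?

the brown capsule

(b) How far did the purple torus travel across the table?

2.6

The purple torus was near (10.9, 2.4) before and (13.3, 3.3) after, so it travelled √(2.4² + 0.9²) ≈ 2.6 units.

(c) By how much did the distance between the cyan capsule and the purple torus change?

+3.0

Before: roughly 6.3 units apart; after: 9.3. That's 3.0 units further apart.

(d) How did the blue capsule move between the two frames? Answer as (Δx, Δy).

(-0.9, 0.1)

The blue capsule was at about (2.9, 1.1) and moved to about (2.0, 1.2).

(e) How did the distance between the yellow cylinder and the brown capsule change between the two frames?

+1.1

The distance was about 4.0 in the first image and 5.1 in the second, so they moved 1.1 units further apart.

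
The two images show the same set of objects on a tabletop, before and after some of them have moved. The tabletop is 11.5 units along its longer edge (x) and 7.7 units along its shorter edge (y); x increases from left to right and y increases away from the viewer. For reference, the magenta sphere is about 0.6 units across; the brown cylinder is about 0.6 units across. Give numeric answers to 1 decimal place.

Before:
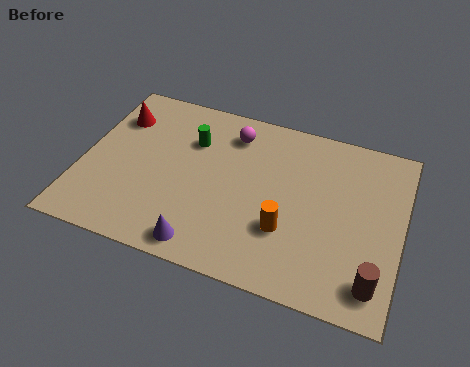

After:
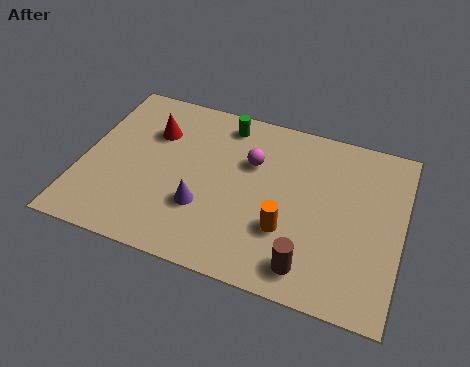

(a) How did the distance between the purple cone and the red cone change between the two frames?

-2.5

They were about 6.1 units apart before and 3.6 after — 2.5 units closer together.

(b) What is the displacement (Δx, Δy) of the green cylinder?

(1.1, 1.2)

From the two frames, the green cylinder sits at roughly (3.8, 5.4) before and (4.9, 6.6) after.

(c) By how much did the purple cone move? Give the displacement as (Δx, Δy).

(-0.2, 1.6)

The purple cone started near (4.7, 0.9) and ended near (4.5, 2.5).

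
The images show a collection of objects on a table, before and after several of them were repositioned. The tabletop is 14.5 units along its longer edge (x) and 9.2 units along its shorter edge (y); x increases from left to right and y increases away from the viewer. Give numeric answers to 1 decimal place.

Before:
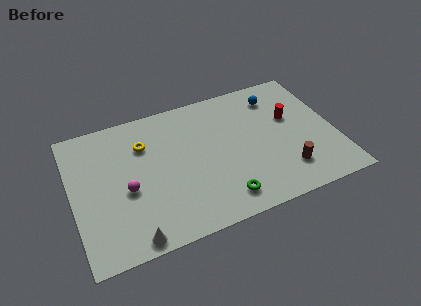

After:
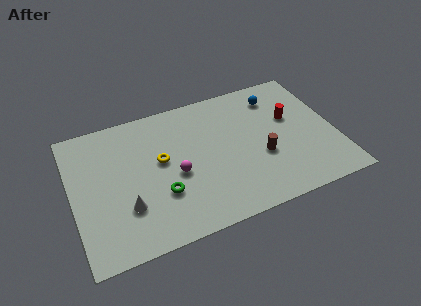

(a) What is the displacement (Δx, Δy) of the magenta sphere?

(2.7, 0.1)

The magenta sphere was at about (2.9, 3.9) and moved to about (5.6, 4.0).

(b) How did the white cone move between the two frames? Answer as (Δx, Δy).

(-0.1, 2.0)

The white cone started near (2.9, 0.8) and ended near (2.8, 2.8).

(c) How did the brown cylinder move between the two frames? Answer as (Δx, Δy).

(-1.2, 1.4)

The brown cylinder started near (11.5, 2.1) and ended near (10.3, 3.5).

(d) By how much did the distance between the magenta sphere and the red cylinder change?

-2.7

Before: roughly 9.5 units apart; after: 6.8. That's 2.7 units closer together.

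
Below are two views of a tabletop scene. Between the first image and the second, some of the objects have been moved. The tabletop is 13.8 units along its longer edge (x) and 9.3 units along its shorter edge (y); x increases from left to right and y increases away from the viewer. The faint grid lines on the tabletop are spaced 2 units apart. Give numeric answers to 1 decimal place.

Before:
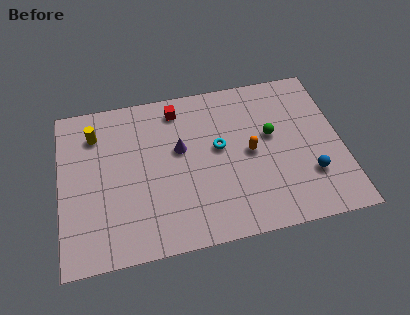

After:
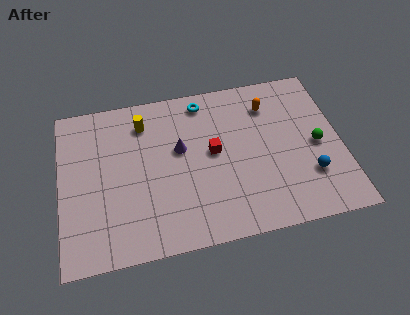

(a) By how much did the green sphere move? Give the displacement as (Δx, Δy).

(2.2, -1.0)

The green sphere was at about (10.4, 5.4) and moved to about (12.6, 4.4).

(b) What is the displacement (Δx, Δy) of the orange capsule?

(1.1, 2.6)

From the two frames, the orange capsule sits at roughly (9.3, 4.6) before and (10.4, 7.2) after.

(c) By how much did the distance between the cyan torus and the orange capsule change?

+1.7

They were about 1.6 units apart before and 3.3 after — 1.7 units further apart.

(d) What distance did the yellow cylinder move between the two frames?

2.4

The yellow cylinder moved from about (1.8, 7.2) to (4.2, 7.4), a distance of √(2.4² + 0.2²) ≈ 2.4.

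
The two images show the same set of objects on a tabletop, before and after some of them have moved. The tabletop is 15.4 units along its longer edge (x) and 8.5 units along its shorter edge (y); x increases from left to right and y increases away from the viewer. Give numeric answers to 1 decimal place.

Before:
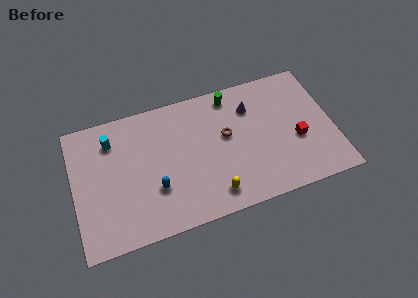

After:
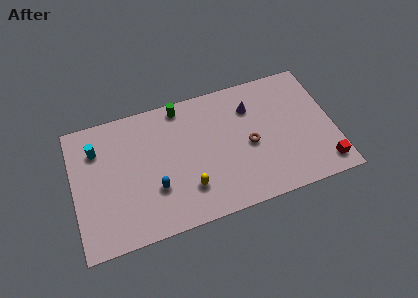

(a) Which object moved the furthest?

the green cylinder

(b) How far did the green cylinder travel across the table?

3.0

The green cylinder moved from about (9.6, 7.4) to (6.6, 7.6), a distance of √(3.0² + 0.2²) ≈ 3.0.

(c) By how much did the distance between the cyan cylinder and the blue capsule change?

+0.3

The distance was about 4.4 in the first image and 4.7 in the second, so they moved 0.3 units further apart.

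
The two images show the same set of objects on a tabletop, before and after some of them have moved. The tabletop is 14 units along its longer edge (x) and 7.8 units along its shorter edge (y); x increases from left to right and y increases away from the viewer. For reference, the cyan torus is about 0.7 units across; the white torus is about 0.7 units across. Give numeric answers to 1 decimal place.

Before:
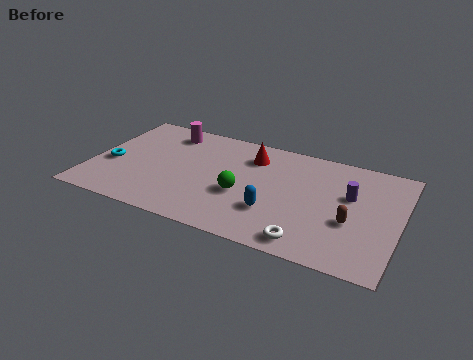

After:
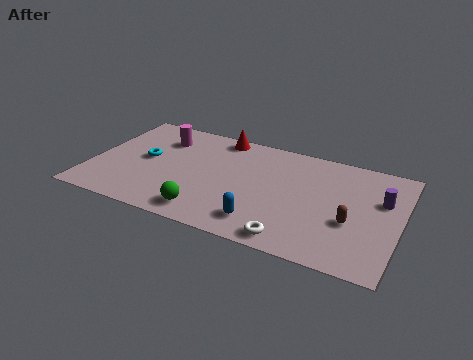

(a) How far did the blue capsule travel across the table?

1.0

From (8.5, 2.4) to (8.1, 1.5), the blue capsule covered √(0.4² + 0.9²) ≈ 1.0 units.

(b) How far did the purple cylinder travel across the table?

1.4

The purple cylinder moved from about (11.7, 4.8) to (13.1, 5.0), a distance of √(1.4² + 0.2²) ≈ 1.4.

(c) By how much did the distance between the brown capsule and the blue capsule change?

+0.6

The distance was about 3.5 in the first image and 4.1 in the second, so they moved 0.6 units further apart.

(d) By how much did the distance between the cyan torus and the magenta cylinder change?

-2.1

They were about 4.0 units apart before and 1.9 after — 2.1 units closer together.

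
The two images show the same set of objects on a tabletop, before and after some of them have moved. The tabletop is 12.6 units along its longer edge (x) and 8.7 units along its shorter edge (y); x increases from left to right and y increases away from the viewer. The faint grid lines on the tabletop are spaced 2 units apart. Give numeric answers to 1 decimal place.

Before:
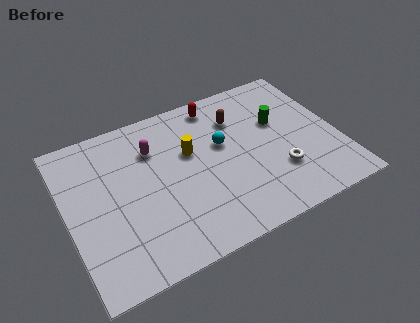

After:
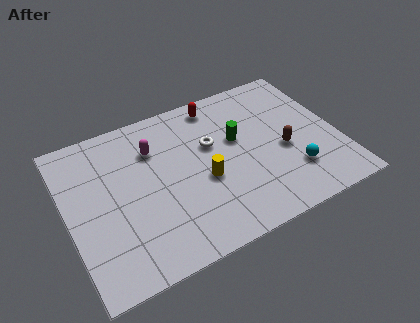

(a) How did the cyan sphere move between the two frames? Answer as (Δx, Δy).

(2.9, -2.9)

The cyan sphere was at about (7.3, 5.2) and moved to about (10.2, 2.3).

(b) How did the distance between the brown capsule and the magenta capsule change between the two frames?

+2.4

Before: roughly 4.0 units apart; after: 6.4. That's 2.4 units further apart.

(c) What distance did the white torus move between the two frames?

4.0

The white torus moved from about (9.6, 2.6) to (6.8, 5.4), a distance of √(2.8² + 2.8²) ≈ 4.0.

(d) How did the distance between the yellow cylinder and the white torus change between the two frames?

-2.8

They were about 4.7 units apart before and 1.9 after — 2.8 units closer together.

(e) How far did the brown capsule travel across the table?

3.2

The brown capsule moved from about (8.2, 6.4) to (10.0, 3.7), a distance of √(1.8² + 2.7²) ≈ 3.2.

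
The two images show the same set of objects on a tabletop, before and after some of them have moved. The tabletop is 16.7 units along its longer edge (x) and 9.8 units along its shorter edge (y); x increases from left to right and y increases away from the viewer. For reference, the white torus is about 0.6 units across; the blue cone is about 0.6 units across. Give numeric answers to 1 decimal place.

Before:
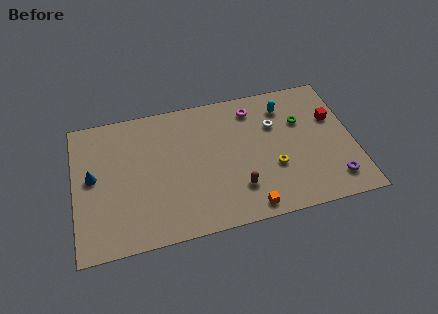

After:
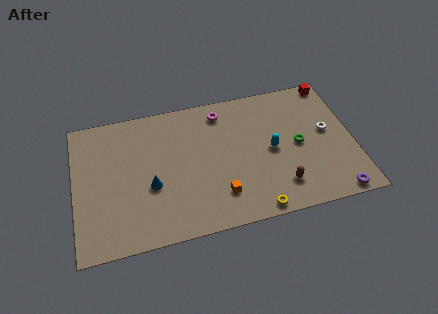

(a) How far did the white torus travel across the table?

3.3

From (12.1, 6.6) to (15.2, 5.4), the white torus covered √(3.1² + 1.2²) ≈ 3.3 units.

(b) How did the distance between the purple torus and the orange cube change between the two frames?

+1.7

The distance was about 5.3 in the first image and 7.0 in the second, so they moved 1.7 units further apart.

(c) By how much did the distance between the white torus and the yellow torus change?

+3.5

Before: roughly 3.1 units apart; after: 6.6. That's 3.5 units further apart.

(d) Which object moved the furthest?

the blue cone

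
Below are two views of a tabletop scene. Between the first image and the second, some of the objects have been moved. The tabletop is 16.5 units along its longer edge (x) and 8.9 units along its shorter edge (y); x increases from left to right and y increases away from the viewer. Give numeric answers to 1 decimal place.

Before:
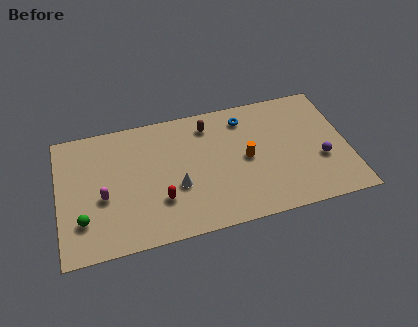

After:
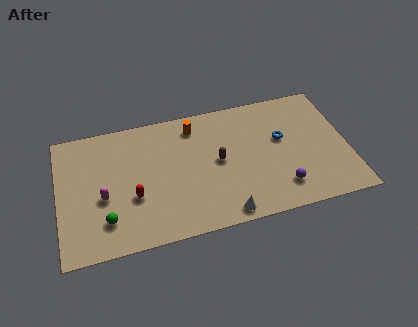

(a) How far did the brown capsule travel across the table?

2.7

From (8.7, 7.3) to (9.1, 4.6), the brown capsule covered √(0.4² + 2.7²) ≈ 2.7 units.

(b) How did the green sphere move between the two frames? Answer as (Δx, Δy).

(1.3, -0.3)

From the two frames, the green sphere sits at roughly (1.3, 2.4) before and (2.6, 2.1) after.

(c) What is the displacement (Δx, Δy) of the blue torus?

(2.0, -2.0)

The blue torus was at about (10.8, 7.3) and moved to about (12.8, 5.3).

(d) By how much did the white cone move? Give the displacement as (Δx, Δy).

(2.5, -2.5)

From the two frames, the white cone sits at roughly (6.7, 3.4) before and (9.2, 0.9) after.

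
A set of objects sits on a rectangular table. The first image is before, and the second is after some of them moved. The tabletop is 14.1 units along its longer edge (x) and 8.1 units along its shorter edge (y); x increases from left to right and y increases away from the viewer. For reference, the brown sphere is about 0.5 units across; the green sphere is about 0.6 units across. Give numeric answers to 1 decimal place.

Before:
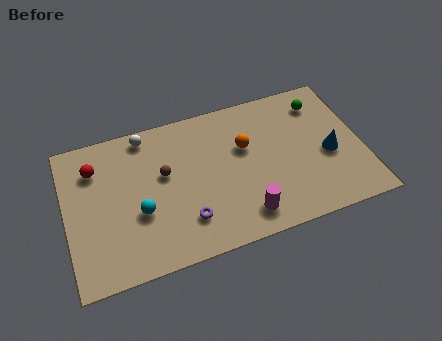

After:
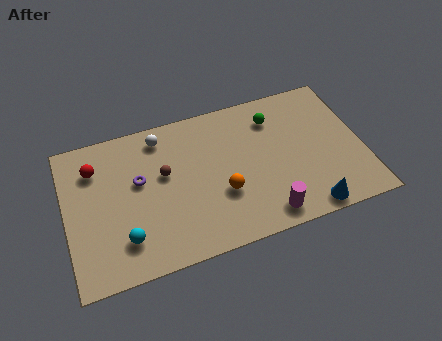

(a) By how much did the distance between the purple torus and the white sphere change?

-3.0

They were about 5.4 units apart before and 2.4 after — 3.0 units closer together.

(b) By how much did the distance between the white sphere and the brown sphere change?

-0.4

The distance was about 2.5 in the first image and 2.1 in the second, so they moved 0.4 units closer together.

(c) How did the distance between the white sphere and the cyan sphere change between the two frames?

+1.3

They were about 4.1 units apart before and 5.4 after — 1.3 units further apart.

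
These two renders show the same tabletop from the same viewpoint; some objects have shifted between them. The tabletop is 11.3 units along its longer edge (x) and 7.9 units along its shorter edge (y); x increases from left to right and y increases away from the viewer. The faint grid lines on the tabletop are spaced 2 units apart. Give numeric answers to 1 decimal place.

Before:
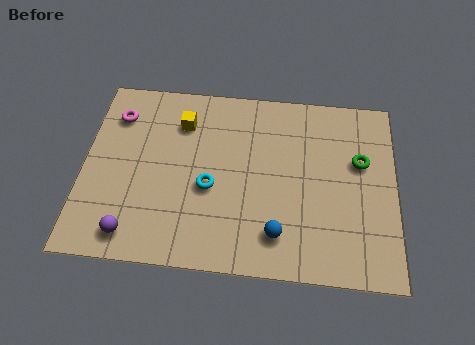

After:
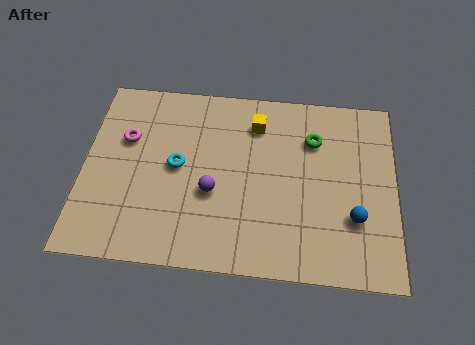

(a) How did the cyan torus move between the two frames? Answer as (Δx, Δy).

(-1.2, 0.8)

The cyan torus was at about (4.6, 3.3) and moved to about (3.4, 4.1).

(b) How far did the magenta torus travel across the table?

1.1

From (1.1, 6.1) to (1.5, 5.1), the magenta torus covered √(0.4² + 1.0²) ≈ 1.1 units.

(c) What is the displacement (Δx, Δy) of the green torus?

(-1.7, 0.8)

The green torus started near (10.0, 4.9) and ended near (8.3, 5.7).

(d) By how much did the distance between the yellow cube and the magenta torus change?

+2.4

They were about 2.4 units apart before and 4.8 after — 2.4 units further apart.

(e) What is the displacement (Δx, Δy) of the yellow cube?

(2.7, 0.2)

From the two frames, the yellow cube sits at roughly (3.5, 6.0) before and (6.2, 6.2) after.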